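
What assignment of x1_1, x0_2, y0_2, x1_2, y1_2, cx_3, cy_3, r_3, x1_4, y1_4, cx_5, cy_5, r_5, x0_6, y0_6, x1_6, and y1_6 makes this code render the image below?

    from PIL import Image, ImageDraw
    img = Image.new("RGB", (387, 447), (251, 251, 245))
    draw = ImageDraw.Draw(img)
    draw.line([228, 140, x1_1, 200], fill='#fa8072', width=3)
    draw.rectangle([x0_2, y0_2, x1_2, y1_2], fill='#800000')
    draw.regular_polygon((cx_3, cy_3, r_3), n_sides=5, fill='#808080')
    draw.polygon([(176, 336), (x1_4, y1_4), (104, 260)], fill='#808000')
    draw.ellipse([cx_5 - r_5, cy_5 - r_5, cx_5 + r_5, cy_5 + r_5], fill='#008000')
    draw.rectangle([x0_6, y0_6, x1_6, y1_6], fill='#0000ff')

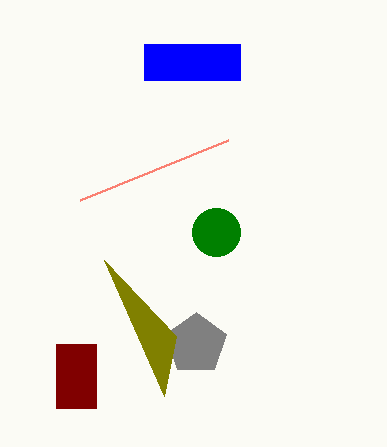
x1_1 = 80
x0_2 = 56
y0_2 = 344
x1_2 = 96
y1_2 = 408
cx_3 = 196
cy_3 = 344
r_3 = 32
x1_4 = 164
y1_4 = 396
cx_5 = 216
cy_5 = 232
r_5 = 24
x0_6 = 144
y0_6 = 44
x1_6 = 240
y1_6 = 80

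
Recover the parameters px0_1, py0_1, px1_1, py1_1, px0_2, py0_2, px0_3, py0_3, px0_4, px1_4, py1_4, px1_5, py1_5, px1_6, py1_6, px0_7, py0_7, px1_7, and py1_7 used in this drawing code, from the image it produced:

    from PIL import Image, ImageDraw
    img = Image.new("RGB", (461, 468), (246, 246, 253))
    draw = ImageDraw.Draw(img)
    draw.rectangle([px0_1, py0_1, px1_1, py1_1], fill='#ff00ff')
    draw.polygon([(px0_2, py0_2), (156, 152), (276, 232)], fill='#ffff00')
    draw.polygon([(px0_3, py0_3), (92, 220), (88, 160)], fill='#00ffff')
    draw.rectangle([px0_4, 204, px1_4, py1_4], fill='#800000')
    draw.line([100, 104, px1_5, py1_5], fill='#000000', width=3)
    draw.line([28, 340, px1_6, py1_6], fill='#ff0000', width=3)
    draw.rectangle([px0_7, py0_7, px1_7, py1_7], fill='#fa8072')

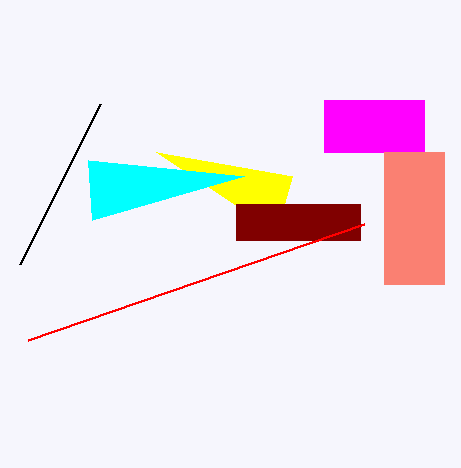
px0_1 = 324, py0_1 = 100, px1_1 = 424, py1_1 = 152, px0_2 = 292, py0_2 = 176, px0_3 = 244, py0_3 = 176, px0_4 = 236, px1_4 = 360, py1_4 = 240, px1_5 = 20, py1_5 = 264, px1_6 = 364, py1_6 = 224, px0_7 = 384, py0_7 = 152, px1_7 = 444, py1_7 = 284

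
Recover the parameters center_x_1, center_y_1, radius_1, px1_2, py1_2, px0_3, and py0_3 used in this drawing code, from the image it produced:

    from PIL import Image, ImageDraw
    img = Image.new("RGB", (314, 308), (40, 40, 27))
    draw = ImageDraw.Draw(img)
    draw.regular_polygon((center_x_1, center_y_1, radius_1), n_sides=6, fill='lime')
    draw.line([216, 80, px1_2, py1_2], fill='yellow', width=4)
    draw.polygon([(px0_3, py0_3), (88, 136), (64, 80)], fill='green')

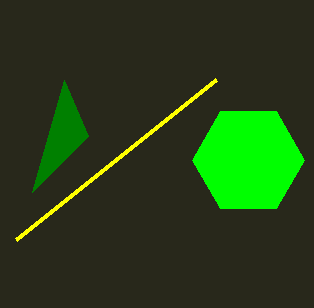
center_x_1 = 248, center_y_1 = 160, radius_1 = 56, px1_2 = 16, py1_2 = 240, px0_3 = 32, py0_3 = 192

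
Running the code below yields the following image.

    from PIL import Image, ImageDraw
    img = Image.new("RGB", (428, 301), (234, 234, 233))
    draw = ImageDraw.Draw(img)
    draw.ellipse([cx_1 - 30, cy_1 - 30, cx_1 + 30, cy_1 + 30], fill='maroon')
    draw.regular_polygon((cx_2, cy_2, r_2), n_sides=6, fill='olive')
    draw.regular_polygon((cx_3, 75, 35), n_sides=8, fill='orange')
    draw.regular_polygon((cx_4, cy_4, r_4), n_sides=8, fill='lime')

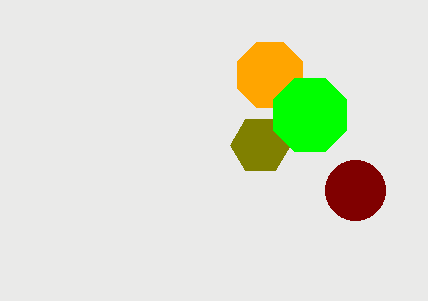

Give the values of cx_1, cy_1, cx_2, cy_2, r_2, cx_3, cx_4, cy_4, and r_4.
cx_1 = 355; cy_1 = 190; cx_2 = 260; cy_2 = 145; r_2 = 30; cx_3 = 270; cx_4 = 310; cy_4 = 115; r_4 = 40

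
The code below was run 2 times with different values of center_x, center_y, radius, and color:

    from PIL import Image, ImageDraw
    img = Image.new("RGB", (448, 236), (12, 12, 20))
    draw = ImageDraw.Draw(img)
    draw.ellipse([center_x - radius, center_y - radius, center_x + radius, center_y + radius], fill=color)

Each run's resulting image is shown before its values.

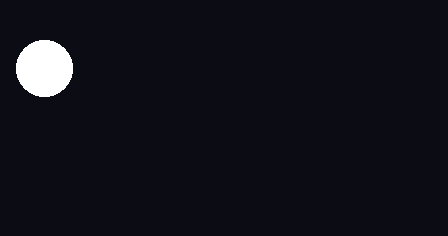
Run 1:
center_x = 44, center_y = 68, radius = 28, color = 'white'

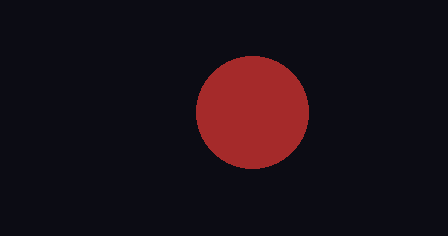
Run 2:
center_x = 252
center_y = 112
radius = 56
color = 'brown'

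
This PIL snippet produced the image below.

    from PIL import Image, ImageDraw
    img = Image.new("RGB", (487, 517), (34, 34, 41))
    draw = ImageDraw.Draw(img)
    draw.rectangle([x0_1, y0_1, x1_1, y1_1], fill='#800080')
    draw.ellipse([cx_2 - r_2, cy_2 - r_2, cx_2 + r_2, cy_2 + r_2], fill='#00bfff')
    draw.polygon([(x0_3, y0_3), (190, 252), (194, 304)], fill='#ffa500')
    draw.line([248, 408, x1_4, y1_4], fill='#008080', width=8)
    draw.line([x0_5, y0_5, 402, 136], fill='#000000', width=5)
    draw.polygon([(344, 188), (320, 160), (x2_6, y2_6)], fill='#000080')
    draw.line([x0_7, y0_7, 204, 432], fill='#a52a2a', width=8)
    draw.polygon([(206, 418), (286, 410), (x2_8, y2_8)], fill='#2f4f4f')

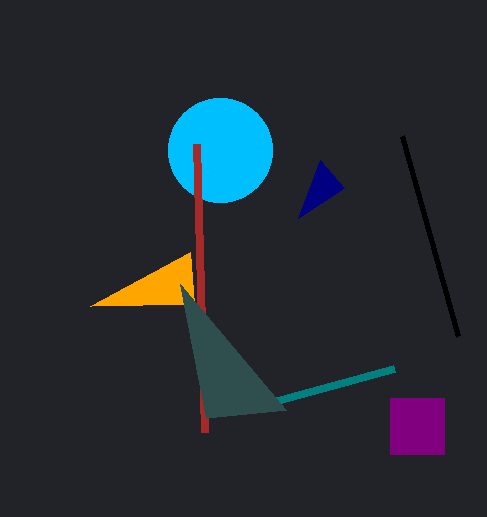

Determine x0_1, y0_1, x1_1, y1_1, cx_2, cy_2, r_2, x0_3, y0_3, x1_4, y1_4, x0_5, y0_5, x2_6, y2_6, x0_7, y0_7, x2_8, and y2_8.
x0_1 = 390, y0_1 = 398, x1_1 = 444, y1_1 = 454, cx_2 = 220, cy_2 = 150, r_2 = 52, x0_3 = 90, y0_3 = 306, x1_4 = 394, y1_4 = 368, x0_5 = 458, y0_5 = 336, x2_6 = 298, y2_6 = 218, x0_7 = 196, y0_7 = 144, x2_8 = 180, y2_8 = 284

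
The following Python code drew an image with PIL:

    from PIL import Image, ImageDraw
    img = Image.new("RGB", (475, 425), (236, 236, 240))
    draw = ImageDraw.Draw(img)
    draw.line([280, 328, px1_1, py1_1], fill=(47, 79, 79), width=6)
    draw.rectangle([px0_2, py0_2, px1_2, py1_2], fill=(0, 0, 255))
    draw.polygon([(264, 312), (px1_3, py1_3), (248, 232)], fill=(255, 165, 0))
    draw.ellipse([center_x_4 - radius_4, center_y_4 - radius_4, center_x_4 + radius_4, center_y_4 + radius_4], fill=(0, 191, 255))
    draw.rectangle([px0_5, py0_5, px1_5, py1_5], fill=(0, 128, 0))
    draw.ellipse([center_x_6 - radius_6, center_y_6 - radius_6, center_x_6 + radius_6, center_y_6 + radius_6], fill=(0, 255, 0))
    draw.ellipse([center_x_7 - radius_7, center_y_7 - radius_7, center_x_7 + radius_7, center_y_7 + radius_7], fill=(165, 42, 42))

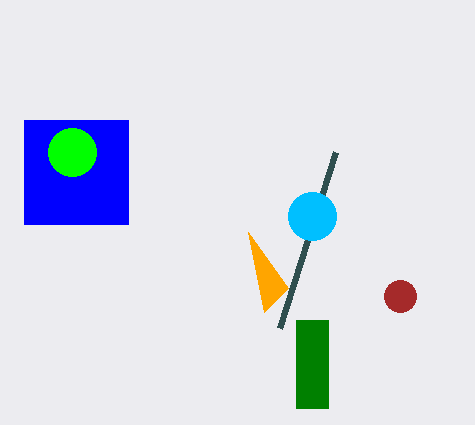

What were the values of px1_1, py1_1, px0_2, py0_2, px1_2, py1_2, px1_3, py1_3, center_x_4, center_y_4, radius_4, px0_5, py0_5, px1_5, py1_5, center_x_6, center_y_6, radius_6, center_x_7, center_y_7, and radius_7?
px1_1 = 336, py1_1 = 152, px0_2 = 24, py0_2 = 120, px1_2 = 128, py1_2 = 224, px1_3 = 288, py1_3 = 288, center_x_4 = 312, center_y_4 = 216, radius_4 = 24, px0_5 = 296, py0_5 = 320, px1_5 = 328, py1_5 = 408, center_x_6 = 72, center_y_6 = 152, radius_6 = 24, center_x_7 = 400, center_y_7 = 296, radius_7 = 16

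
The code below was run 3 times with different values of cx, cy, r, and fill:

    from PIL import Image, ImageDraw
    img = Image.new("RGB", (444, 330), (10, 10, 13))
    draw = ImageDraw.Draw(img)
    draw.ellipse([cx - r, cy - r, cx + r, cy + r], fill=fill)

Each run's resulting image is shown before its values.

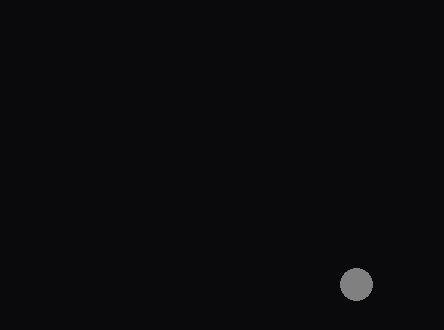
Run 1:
cx = 356
cy = 284
r = 16
fill = 'gray'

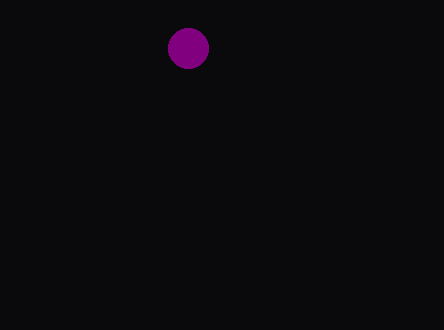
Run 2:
cx = 188, cy = 48, r = 20, fill = 'purple'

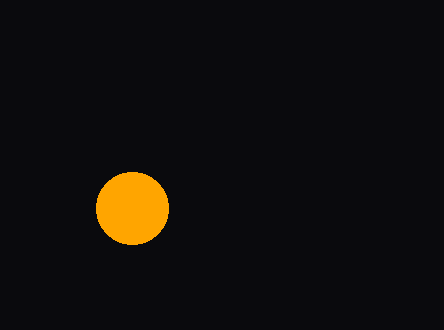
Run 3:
cx = 132; cy = 208; r = 36; fill = 'orange'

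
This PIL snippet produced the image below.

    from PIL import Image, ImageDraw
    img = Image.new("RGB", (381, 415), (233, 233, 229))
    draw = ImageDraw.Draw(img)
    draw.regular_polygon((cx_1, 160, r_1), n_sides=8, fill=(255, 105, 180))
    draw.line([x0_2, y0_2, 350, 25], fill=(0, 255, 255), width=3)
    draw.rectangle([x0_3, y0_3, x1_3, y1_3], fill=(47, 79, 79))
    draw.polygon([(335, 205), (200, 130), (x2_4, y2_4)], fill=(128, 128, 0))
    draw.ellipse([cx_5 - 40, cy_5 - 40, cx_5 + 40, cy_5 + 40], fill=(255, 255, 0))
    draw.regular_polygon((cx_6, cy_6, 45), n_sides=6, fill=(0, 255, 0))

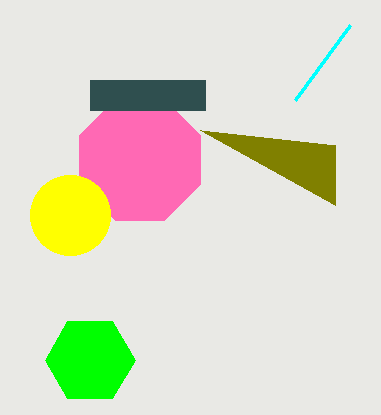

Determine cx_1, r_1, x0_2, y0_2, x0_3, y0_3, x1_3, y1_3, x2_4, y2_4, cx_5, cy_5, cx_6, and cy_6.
cx_1 = 140
r_1 = 65
x0_2 = 295
y0_2 = 100
x0_3 = 90
y0_3 = 80
x1_3 = 205
y1_3 = 110
x2_4 = 335
y2_4 = 145
cx_5 = 70
cy_5 = 215
cx_6 = 90
cy_6 = 360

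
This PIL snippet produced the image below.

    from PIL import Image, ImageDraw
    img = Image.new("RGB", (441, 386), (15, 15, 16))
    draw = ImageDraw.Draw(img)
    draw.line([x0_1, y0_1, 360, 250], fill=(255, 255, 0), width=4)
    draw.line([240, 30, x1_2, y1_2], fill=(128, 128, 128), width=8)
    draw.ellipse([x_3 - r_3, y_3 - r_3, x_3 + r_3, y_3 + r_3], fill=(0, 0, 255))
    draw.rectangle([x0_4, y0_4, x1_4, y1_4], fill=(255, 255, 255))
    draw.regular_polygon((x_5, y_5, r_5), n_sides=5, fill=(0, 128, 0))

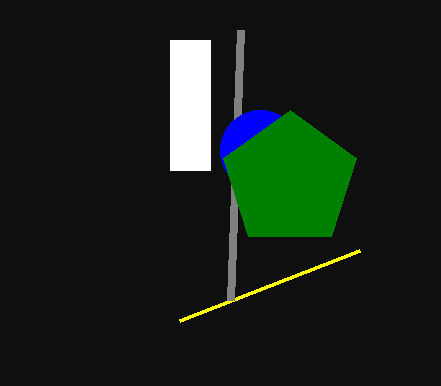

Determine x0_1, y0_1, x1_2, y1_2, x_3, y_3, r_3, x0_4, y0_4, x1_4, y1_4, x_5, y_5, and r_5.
x0_1 = 180, y0_1 = 320, x1_2 = 230, y1_2 = 300, x_3 = 260, y_3 = 150, r_3 = 40, x0_4 = 170, y0_4 = 40, x1_4 = 210, y1_4 = 170, x_5 = 290, y_5 = 180, r_5 = 70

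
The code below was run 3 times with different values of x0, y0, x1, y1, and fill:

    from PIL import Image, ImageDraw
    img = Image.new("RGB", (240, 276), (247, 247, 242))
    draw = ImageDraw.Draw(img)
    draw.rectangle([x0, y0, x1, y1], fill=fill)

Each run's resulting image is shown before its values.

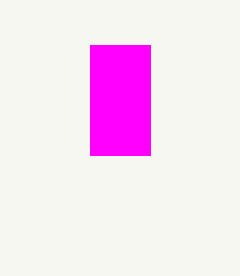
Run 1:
x0 = 90; y0 = 45; x1 = 150; y1 = 155; fill = 'magenta'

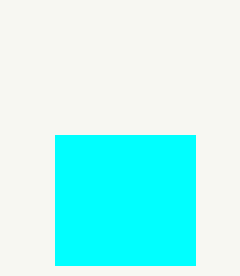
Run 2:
x0 = 55
y0 = 135
x1 = 195
y1 = 265
fill = 'cyan'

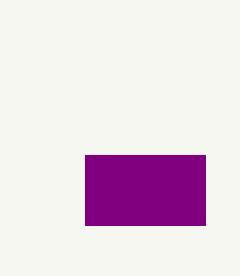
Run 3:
x0 = 85; y0 = 155; x1 = 205; y1 = 225; fill = 'purple'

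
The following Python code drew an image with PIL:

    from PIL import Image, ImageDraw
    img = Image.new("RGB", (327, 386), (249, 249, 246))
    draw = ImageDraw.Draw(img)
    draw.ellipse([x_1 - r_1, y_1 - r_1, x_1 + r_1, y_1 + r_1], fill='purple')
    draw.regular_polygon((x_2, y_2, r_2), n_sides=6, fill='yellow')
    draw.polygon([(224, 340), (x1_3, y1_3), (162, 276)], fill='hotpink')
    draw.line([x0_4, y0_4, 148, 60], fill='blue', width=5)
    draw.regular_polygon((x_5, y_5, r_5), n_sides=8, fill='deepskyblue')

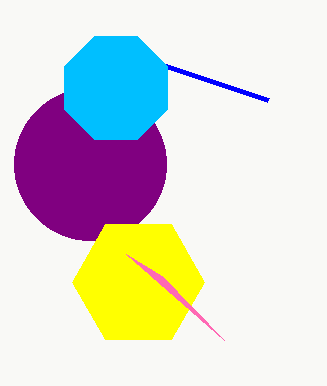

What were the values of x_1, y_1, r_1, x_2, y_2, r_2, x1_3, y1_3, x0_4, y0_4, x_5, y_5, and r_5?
x_1 = 90; y_1 = 164; r_1 = 76; x_2 = 138; y_2 = 282; r_2 = 66; x1_3 = 126; y1_3 = 254; x0_4 = 268; y0_4 = 100; x_5 = 116; y_5 = 88; r_5 = 56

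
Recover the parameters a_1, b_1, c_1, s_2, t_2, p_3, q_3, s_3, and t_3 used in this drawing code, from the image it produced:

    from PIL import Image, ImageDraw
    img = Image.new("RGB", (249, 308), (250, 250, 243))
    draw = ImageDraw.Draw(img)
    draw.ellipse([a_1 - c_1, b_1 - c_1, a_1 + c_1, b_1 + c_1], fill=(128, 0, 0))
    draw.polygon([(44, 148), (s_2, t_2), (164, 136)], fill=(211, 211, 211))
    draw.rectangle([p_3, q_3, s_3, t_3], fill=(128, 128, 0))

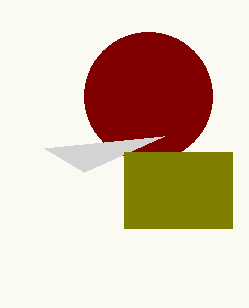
a_1 = 148; b_1 = 96; c_1 = 64; s_2 = 84; t_2 = 172; p_3 = 124; q_3 = 152; s_3 = 232; t_3 = 228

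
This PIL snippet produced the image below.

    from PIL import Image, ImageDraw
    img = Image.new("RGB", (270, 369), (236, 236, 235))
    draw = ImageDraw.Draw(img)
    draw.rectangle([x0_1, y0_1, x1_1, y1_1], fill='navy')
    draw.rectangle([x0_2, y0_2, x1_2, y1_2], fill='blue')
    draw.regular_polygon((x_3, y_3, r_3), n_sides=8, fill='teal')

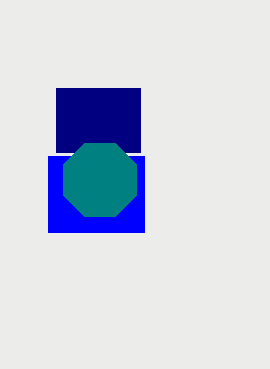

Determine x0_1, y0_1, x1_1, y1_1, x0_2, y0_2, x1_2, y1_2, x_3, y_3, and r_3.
x0_1 = 56, y0_1 = 88, x1_1 = 140, y1_1 = 152, x0_2 = 48, y0_2 = 156, x1_2 = 144, y1_2 = 232, x_3 = 100, y_3 = 180, r_3 = 40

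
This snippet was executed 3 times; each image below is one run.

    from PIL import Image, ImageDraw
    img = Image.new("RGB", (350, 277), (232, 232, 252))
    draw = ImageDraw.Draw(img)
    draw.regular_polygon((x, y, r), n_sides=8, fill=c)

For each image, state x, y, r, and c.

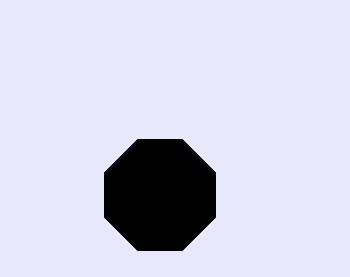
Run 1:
x = 160
y = 195
r = 60
c = 'black'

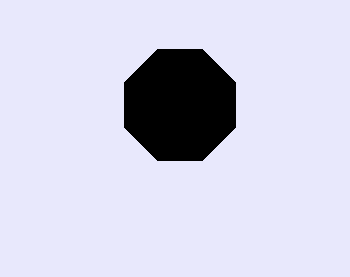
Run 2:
x = 180
y = 105
r = 60
c = 'black'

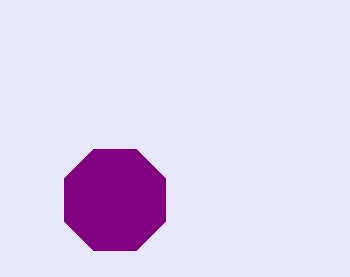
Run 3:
x = 115
y = 200
r = 55
c = 'purple'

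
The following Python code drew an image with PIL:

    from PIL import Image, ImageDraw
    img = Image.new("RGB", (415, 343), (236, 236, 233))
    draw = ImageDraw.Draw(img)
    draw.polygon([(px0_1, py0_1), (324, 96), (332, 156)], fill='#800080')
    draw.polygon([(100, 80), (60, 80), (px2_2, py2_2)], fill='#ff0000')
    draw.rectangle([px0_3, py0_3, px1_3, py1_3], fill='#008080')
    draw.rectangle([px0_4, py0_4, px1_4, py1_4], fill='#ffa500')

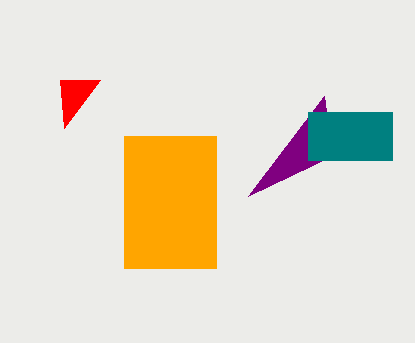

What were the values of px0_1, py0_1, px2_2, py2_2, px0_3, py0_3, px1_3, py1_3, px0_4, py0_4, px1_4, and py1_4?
px0_1 = 248
py0_1 = 196
px2_2 = 64
py2_2 = 128
px0_3 = 308
py0_3 = 112
px1_3 = 392
py1_3 = 160
px0_4 = 124
py0_4 = 136
px1_4 = 216
py1_4 = 268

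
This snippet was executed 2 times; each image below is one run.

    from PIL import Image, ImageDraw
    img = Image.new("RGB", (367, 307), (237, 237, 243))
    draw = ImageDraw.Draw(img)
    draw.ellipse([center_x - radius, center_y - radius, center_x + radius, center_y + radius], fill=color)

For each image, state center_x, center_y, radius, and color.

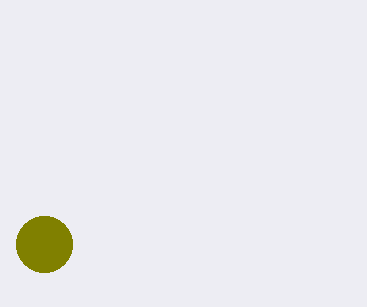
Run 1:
center_x = 44, center_y = 244, radius = 28, color = 'olive'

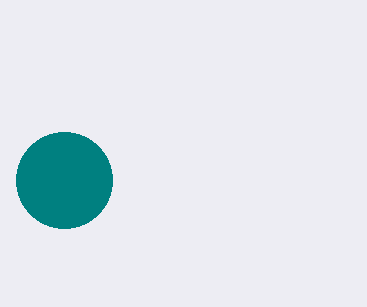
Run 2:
center_x = 64, center_y = 180, radius = 48, color = 'teal'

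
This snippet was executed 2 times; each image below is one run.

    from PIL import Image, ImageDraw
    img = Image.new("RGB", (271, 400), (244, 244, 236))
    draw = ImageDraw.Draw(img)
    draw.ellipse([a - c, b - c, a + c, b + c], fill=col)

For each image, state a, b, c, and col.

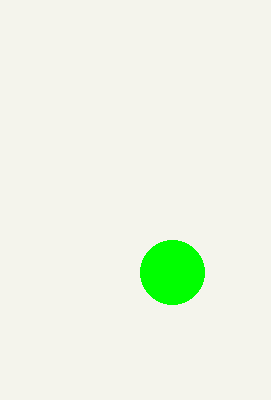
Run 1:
a = 172; b = 272; c = 32; col = 'lime'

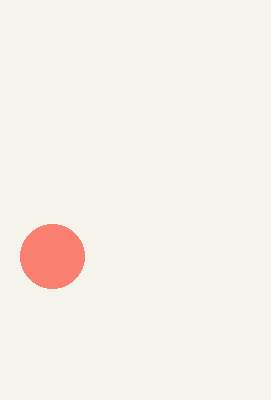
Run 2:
a = 52, b = 256, c = 32, col = 'salmon'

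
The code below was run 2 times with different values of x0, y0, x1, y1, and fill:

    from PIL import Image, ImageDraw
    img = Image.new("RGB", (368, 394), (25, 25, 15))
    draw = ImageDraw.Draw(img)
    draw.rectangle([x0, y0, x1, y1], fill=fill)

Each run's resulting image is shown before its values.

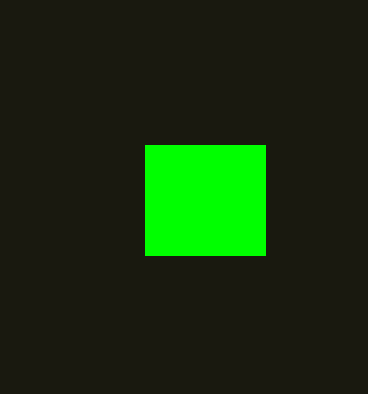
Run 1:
x0 = 145, y0 = 145, x1 = 265, y1 = 255, fill = 'lime'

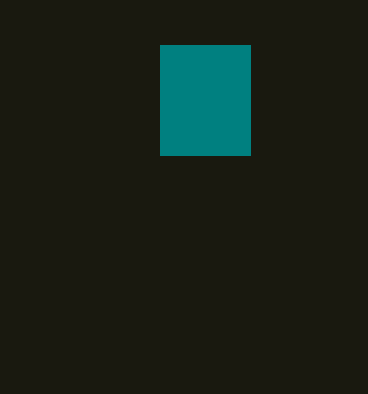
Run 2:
x0 = 160, y0 = 45, x1 = 250, y1 = 155, fill = 'teal'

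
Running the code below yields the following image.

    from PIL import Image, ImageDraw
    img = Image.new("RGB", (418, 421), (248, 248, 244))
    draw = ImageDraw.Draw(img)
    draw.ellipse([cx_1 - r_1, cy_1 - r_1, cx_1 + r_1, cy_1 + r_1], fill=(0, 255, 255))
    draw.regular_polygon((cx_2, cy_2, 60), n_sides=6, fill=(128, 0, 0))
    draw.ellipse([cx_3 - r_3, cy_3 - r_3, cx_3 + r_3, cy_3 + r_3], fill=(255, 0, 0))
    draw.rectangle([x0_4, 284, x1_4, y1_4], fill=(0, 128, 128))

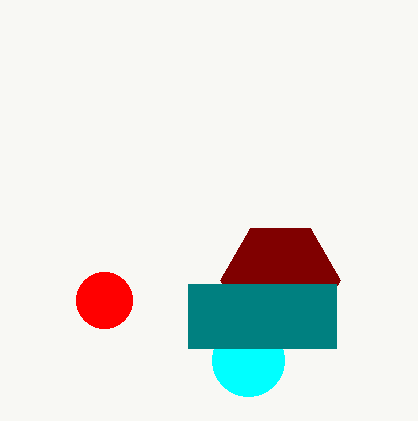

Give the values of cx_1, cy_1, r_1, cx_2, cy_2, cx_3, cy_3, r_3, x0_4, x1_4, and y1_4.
cx_1 = 248; cy_1 = 360; r_1 = 36; cx_2 = 280; cy_2 = 280; cx_3 = 104; cy_3 = 300; r_3 = 28; x0_4 = 188; x1_4 = 336; y1_4 = 348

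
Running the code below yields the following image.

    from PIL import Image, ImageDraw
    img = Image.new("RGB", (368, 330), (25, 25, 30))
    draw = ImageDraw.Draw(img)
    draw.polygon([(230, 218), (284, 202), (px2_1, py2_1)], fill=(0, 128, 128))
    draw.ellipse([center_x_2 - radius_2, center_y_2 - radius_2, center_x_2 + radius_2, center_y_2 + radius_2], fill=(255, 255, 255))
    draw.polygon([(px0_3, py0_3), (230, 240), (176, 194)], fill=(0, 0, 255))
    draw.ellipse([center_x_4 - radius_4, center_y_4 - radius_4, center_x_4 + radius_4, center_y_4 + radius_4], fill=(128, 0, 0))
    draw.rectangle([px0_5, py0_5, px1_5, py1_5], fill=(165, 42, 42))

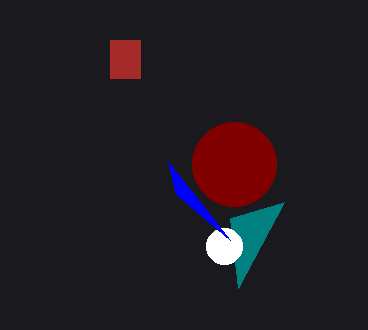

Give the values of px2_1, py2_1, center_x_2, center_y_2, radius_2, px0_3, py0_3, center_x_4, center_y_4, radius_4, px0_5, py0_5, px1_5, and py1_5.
px2_1 = 238; py2_1 = 288; center_x_2 = 224; center_y_2 = 246; radius_2 = 18; px0_3 = 168; py0_3 = 162; center_x_4 = 234; center_y_4 = 164; radius_4 = 42; px0_5 = 110; py0_5 = 40; px1_5 = 140; py1_5 = 78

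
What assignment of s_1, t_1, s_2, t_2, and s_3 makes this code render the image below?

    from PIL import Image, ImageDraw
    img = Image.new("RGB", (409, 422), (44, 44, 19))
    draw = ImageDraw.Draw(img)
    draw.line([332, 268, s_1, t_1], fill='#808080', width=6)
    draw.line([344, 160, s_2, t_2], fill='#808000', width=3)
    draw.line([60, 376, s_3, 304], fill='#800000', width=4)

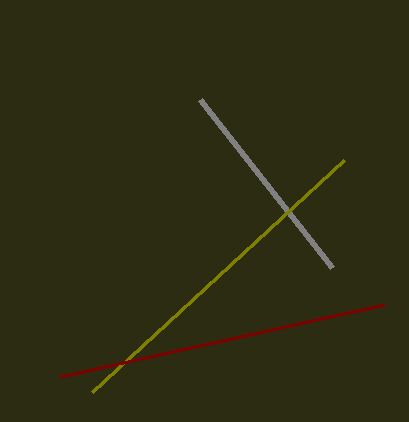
s_1 = 200; t_1 = 100; s_2 = 92; t_2 = 392; s_3 = 384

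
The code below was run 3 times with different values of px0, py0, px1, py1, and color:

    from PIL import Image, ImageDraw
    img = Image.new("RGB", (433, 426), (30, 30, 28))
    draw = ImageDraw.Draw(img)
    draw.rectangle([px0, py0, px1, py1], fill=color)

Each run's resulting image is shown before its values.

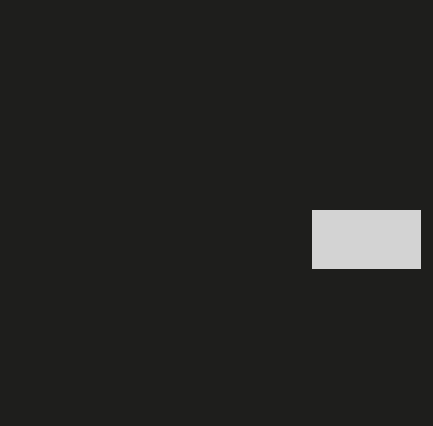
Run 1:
px0 = 312; py0 = 210; px1 = 420; py1 = 268; color = 'lightgray'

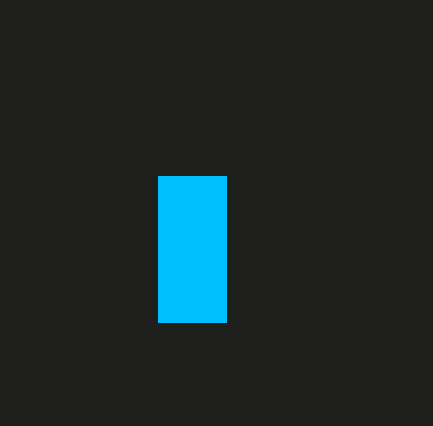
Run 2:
px0 = 158
py0 = 176
px1 = 226
py1 = 322
color = 'deepskyblue'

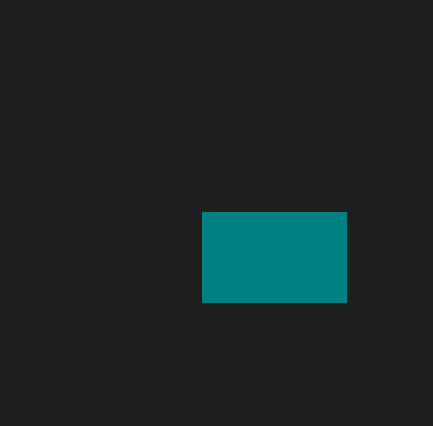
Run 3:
px0 = 202; py0 = 212; px1 = 346; py1 = 302; color = 'teal'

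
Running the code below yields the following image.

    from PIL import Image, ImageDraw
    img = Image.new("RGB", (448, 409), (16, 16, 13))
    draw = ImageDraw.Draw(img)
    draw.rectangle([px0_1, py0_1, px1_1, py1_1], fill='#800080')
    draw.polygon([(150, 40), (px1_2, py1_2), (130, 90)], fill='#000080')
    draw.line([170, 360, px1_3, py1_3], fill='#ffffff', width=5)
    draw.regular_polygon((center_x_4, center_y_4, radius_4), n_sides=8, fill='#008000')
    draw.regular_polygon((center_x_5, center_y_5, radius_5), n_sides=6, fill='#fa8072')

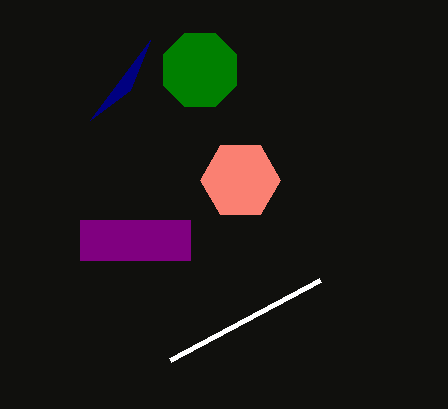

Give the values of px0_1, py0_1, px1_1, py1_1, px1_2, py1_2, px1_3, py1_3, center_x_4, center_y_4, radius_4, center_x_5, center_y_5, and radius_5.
px0_1 = 80; py0_1 = 220; px1_1 = 190; py1_1 = 260; px1_2 = 90; py1_2 = 120; px1_3 = 320; py1_3 = 280; center_x_4 = 200; center_y_4 = 70; radius_4 = 40; center_x_5 = 240; center_y_5 = 180; radius_5 = 40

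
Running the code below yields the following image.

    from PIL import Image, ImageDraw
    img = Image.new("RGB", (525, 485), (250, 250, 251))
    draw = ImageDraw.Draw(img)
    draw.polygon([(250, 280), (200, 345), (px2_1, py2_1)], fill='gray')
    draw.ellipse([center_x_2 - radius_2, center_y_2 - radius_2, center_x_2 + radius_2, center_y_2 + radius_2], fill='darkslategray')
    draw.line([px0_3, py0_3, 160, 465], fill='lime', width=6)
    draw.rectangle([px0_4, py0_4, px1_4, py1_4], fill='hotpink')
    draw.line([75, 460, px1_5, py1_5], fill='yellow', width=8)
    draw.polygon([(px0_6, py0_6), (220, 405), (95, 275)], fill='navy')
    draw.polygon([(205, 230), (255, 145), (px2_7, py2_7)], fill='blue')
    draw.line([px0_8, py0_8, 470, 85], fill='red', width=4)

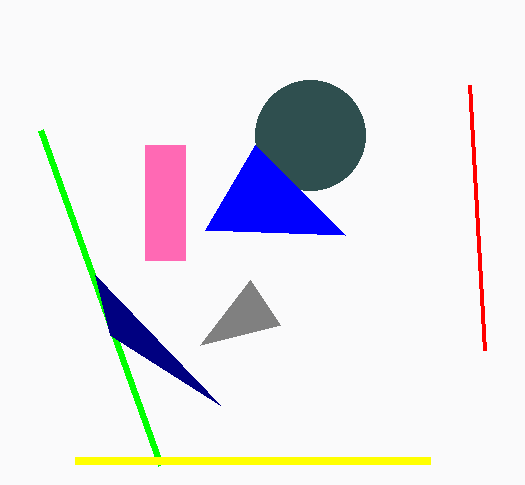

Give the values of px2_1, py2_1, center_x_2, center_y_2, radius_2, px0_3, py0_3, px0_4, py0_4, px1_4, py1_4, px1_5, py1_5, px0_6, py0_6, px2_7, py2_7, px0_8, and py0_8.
px2_1 = 280; py2_1 = 325; center_x_2 = 310; center_y_2 = 135; radius_2 = 55; px0_3 = 40; py0_3 = 130; px0_4 = 145; py0_4 = 145; px1_4 = 185; py1_4 = 260; px1_5 = 430; py1_5 = 460; px0_6 = 110; py0_6 = 335; px2_7 = 345; py2_7 = 235; px0_8 = 485; py0_8 = 350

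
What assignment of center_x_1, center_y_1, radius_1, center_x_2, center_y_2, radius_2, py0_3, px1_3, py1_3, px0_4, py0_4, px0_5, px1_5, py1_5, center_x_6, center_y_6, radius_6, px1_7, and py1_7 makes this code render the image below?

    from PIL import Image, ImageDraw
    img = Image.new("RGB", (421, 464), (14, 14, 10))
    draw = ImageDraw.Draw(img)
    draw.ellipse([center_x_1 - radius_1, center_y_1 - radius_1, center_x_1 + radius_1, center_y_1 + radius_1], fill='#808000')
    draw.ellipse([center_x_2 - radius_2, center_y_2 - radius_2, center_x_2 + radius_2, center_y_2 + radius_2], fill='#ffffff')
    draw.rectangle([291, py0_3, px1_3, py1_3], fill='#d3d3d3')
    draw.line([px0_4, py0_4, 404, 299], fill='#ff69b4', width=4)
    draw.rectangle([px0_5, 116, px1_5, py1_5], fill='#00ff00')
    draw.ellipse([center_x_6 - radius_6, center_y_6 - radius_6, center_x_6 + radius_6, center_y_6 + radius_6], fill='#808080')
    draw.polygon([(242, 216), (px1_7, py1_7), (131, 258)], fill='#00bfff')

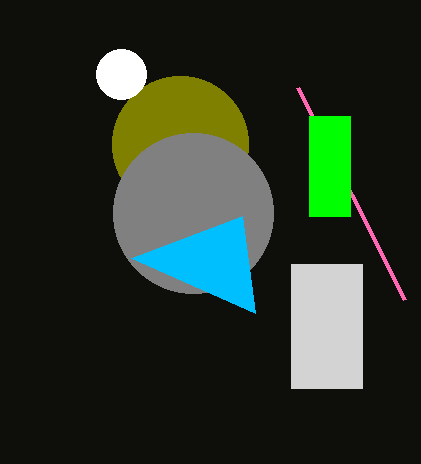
center_x_1 = 180
center_y_1 = 144
radius_1 = 68
center_x_2 = 121
center_y_2 = 74
radius_2 = 25
py0_3 = 264
px1_3 = 362
py1_3 = 388
px0_4 = 297
py0_4 = 87
px0_5 = 309
px1_5 = 350
py1_5 = 216
center_x_6 = 193
center_y_6 = 213
radius_6 = 80
px1_7 = 255
py1_7 = 313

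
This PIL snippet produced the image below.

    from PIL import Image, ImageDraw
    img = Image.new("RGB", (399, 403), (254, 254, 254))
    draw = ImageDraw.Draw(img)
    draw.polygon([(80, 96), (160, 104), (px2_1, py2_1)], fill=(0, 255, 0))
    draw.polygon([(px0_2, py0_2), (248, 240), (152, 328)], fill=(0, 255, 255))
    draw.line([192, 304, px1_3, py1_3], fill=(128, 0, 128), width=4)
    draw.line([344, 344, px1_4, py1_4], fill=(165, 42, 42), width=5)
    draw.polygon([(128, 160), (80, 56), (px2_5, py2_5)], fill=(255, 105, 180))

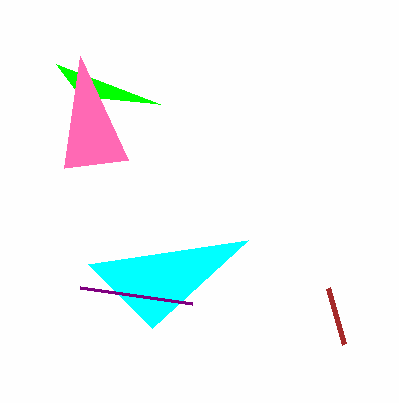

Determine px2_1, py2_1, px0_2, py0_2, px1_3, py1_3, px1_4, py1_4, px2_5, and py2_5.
px2_1 = 56, py2_1 = 64, px0_2 = 88, py0_2 = 264, px1_3 = 80, py1_3 = 288, px1_4 = 328, py1_4 = 288, px2_5 = 64, py2_5 = 168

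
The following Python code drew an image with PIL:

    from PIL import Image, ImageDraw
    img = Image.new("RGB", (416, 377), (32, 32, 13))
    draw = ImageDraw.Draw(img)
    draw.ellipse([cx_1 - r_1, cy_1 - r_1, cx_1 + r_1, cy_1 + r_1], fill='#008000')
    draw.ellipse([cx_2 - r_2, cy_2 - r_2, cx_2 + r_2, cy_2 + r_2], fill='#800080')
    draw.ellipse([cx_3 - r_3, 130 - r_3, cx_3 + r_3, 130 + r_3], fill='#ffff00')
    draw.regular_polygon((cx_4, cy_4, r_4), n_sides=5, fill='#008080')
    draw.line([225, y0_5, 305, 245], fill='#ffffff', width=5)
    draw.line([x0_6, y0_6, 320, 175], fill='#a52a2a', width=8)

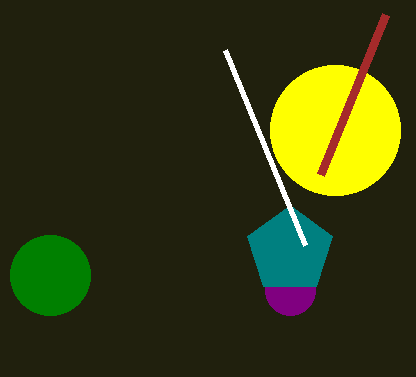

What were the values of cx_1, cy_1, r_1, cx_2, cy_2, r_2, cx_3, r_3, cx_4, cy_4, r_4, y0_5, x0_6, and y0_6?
cx_1 = 50; cy_1 = 275; r_1 = 40; cx_2 = 290; cy_2 = 290; r_2 = 25; cx_3 = 335; r_3 = 65; cx_4 = 290; cy_4 = 250; r_4 = 45; y0_5 = 50; x0_6 = 385; y0_6 = 15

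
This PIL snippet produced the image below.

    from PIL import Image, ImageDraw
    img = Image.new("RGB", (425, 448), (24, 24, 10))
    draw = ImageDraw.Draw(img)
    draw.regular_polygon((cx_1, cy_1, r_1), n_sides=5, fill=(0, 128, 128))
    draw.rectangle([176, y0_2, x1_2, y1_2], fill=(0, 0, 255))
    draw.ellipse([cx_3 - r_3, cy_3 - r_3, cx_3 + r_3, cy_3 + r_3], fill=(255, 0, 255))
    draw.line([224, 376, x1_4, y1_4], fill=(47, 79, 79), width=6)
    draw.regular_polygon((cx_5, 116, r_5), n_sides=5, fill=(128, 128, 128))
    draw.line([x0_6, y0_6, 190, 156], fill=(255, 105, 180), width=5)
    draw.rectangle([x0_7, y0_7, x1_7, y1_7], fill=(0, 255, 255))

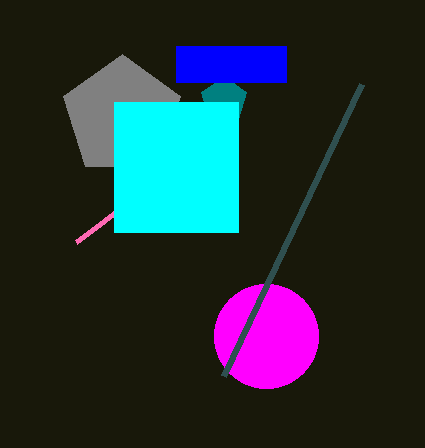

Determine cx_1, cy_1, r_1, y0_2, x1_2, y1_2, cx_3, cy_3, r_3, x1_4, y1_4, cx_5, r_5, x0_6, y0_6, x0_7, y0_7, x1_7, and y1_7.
cx_1 = 224
cy_1 = 100
r_1 = 24
y0_2 = 46
x1_2 = 286
y1_2 = 82
cx_3 = 266
cy_3 = 336
r_3 = 52
x1_4 = 362
y1_4 = 84
cx_5 = 122
r_5 = 62
x0_6 = 76
y0_6 = 242
x0_7 = 114
y0_7 = 102
x1_7 = 238
y1_7 = 232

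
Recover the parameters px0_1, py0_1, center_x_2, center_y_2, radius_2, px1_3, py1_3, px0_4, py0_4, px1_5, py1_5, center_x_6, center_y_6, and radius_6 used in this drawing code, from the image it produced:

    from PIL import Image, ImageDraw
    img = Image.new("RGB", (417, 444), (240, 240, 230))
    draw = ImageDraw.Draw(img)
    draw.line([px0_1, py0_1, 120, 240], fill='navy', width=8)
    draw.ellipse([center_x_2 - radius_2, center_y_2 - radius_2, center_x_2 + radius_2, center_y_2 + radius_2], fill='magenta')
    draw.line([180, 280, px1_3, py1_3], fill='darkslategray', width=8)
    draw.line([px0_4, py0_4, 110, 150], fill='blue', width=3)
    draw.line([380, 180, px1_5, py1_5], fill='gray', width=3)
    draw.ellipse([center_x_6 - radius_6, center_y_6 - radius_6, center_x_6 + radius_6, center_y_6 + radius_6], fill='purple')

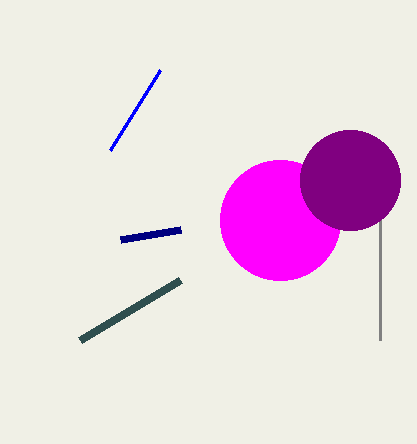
px0_1 = 180
py0_1 = 230
center_x_2 = 280
center_y_2 = 220
radius_2 = 60
px1_3 = 80
py1_3 = 340
px0_4 = 160
py0_4 = 70
px1_5 = 380
py1_5 = 340
center_x_6 = 350
center_y_6 = 180
radius_6 = 50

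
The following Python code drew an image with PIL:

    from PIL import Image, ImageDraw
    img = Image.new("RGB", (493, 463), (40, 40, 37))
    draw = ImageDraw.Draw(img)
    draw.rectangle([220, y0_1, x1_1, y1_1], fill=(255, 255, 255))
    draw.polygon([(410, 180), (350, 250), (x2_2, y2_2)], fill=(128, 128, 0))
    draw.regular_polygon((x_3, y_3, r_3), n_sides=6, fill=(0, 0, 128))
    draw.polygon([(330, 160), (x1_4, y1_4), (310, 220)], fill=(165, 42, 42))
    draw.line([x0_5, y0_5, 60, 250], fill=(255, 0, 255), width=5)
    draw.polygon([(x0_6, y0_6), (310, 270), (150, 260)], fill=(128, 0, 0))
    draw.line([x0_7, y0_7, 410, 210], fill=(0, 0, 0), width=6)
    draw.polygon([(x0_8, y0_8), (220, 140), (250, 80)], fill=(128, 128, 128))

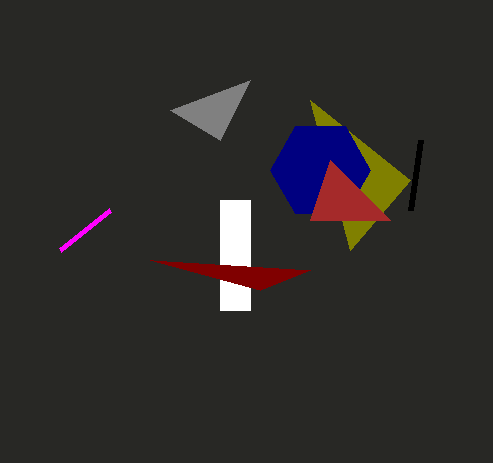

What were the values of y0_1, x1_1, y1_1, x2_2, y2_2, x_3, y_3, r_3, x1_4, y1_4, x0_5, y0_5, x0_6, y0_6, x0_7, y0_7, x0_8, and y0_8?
y0_1 = 200
x1_1 = 250
y1_1 = 310
x2_2 = 310
y2_2 = 100
x_3 = 320
y_3 = 170
r_3 = 50
x1_4 = 390
y1_4 = 220
x0_5 = 110
y0_5 = 210
x0_6 = 260
y0_6 = 290
x0_7 = 420
y0_7 = 140
x0_8 = 170
y0_8 = 110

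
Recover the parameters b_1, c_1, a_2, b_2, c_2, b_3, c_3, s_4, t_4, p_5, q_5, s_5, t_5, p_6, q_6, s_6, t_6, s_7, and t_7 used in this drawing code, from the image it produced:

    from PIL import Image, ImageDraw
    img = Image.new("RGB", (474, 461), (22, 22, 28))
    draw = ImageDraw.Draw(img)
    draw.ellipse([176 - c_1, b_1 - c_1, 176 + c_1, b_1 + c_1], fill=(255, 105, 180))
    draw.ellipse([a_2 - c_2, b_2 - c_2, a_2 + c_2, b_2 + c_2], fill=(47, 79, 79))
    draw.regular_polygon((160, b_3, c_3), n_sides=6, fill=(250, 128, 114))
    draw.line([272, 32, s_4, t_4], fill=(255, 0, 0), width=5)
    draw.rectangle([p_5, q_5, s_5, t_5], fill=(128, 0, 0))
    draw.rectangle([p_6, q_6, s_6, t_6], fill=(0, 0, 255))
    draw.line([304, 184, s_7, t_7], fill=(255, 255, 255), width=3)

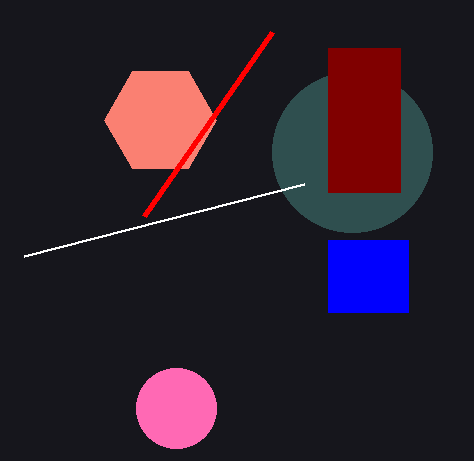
b_1 = 408, c_1 = 40, a_2 = 352, b_2 = 152, c_2 = 80, b_3 = 120, c_3 = 56, s_4 = 144, t_4 = 216, p_5 = 328, q_5 = 48, s_5 = 400, t_5 = 192, p_6 = 328, q_6 = 240, s_6 = 408, t_6 = 312, s_7 = 24, t_7 = 256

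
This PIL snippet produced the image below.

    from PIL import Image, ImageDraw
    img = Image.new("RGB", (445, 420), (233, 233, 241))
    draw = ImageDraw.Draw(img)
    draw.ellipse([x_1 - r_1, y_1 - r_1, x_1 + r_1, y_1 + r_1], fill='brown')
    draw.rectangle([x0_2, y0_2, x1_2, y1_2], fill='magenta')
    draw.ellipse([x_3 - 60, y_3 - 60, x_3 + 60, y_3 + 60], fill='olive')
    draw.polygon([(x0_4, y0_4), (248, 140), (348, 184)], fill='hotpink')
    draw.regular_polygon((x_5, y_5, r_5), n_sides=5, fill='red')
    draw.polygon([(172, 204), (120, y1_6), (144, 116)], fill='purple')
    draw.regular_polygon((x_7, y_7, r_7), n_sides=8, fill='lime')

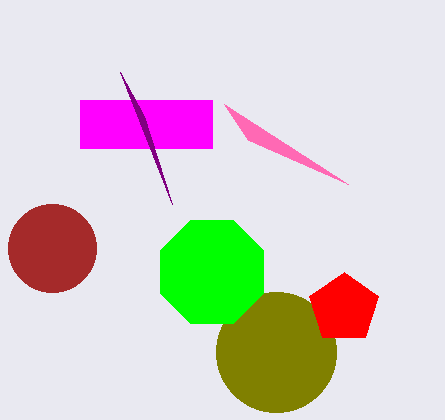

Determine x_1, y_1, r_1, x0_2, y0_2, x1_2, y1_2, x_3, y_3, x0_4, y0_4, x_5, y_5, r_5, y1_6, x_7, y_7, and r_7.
x_1 = 52; y_1 = 248; r_1 = 44; x0_2 = 80; y0_2 = 100; x1_2 = 212; y1_2 = 148; x_3 = 276; y_3 = 352; x0_4 = 224; y0_4 = 104; x_5 = 344; y_5 = 308; r_5 = 36; y1_6 = 72; x_7 = 212; y_7 = 272; r_7 = 56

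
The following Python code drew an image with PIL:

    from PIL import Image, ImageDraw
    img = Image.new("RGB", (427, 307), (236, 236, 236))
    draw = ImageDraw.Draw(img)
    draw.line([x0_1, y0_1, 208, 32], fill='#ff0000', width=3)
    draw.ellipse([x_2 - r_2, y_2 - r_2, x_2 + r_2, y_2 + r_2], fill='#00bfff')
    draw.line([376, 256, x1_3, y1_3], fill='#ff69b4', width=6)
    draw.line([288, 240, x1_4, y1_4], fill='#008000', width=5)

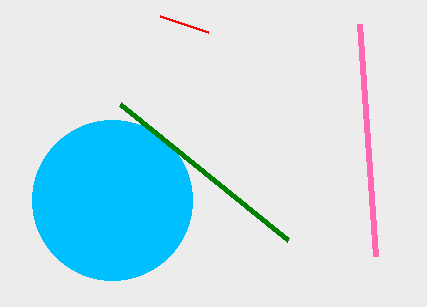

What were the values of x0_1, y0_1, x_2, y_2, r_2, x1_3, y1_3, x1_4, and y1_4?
x0_1 = 160
y0_1 = 16
x_2 = 112
y_2 = 200
r_2 = 80
x1_3 = 360
y1_3 = 24
x1_4 = 120
y1_4 = 104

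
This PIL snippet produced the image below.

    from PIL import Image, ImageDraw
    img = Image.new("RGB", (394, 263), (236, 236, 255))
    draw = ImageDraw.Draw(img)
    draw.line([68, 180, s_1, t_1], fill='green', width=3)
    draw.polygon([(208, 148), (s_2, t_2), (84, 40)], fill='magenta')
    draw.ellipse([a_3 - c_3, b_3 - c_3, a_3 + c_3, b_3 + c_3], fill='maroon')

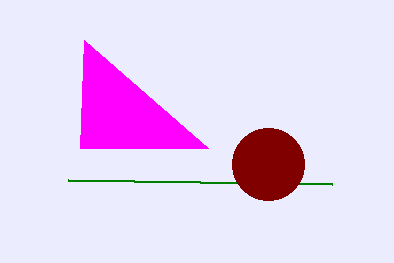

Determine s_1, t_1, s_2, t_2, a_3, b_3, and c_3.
s_1 = 332
t_1 = 184
s_2 = 80
t_2 = 148
a_3 = 268
b_3 = 164
c_3 = 36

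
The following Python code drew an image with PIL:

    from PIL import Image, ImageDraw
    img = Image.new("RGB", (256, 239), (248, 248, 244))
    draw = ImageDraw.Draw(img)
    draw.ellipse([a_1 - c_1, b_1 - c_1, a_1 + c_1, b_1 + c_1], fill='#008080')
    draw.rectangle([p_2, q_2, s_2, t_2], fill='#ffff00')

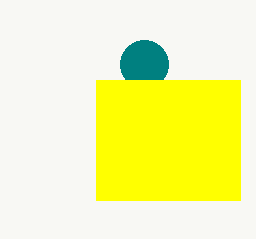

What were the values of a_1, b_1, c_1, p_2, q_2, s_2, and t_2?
a_1 = 144, b_1 = 64, c_1 = 24, p_2 = 96, q_2 = 80, s_2 = 240, t_2 = 200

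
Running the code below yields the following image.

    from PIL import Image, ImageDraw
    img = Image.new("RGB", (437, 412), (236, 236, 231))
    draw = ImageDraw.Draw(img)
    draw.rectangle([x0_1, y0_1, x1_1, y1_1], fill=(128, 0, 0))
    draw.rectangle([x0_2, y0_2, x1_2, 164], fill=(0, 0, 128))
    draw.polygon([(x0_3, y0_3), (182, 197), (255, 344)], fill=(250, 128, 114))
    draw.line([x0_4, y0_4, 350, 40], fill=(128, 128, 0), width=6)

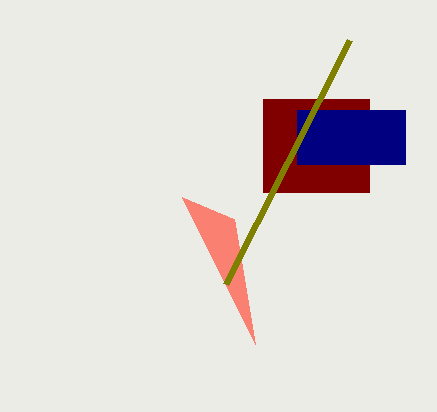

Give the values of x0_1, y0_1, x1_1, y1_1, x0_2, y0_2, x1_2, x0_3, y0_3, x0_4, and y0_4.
x0_1 = 263; y0_1 = 99; x1_1 = 369; y1_1 = 192; x0_2 = 297; y0_2 = 110; x1_2 = 405; x0_3 = 234; y0_3 = 219; x0_4 = 226; y0_4 = 284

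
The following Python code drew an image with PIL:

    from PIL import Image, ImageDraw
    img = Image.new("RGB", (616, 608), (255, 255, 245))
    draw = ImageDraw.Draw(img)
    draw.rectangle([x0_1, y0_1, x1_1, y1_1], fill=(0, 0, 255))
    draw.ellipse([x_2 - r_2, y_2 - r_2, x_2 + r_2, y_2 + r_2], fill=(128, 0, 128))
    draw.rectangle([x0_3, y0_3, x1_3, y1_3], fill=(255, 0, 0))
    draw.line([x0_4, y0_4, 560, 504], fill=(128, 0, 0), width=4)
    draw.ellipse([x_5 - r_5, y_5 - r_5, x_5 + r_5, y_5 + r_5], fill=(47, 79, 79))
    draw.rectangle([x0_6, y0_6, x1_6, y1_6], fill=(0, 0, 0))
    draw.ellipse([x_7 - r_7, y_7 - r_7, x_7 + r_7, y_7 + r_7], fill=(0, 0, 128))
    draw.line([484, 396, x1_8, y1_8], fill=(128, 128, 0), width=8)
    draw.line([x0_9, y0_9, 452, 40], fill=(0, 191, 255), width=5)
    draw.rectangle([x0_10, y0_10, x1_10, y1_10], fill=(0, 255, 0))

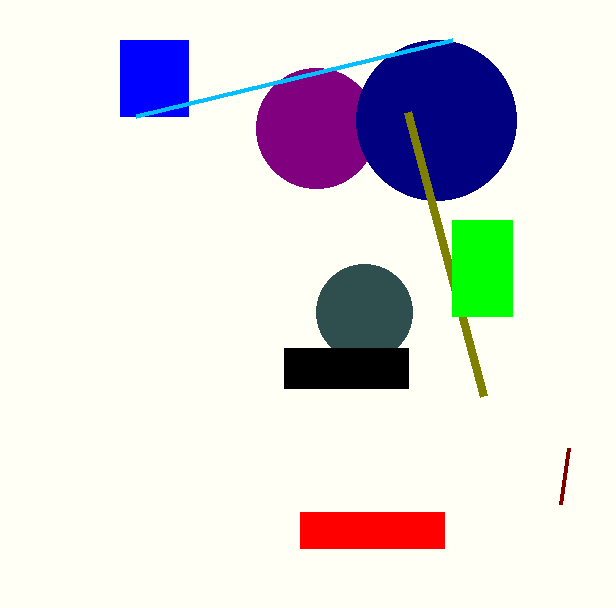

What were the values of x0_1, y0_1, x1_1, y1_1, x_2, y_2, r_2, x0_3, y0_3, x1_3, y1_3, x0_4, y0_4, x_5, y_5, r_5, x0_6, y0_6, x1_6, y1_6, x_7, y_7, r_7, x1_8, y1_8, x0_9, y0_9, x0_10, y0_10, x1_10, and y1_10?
x0_1 = 120
y0_1 = 40
x1_1 = 188
y1_1 = 116
x_2 = 316
y_2 = 128
r_2 = 60
x0_3 = 300
y0_3 = 512
x1_3 = 444
y1_3 = 548
x0_4 = 568
y0_4 = 448
x_5 = 364
y_5 = 312
r_5 = 48
x0_6 = 284
y0_6 = 348
x1_6 = 408
y1_6 = 388
x_7 = 436
y_7 = 120
r_7 = 80
x1_8 = 408
y1_8 = 112
x0_9 = 136
y0_9 = 116
x0_10 = 452
y0_10 = 220
x1_10 = 512
y1_10 = 316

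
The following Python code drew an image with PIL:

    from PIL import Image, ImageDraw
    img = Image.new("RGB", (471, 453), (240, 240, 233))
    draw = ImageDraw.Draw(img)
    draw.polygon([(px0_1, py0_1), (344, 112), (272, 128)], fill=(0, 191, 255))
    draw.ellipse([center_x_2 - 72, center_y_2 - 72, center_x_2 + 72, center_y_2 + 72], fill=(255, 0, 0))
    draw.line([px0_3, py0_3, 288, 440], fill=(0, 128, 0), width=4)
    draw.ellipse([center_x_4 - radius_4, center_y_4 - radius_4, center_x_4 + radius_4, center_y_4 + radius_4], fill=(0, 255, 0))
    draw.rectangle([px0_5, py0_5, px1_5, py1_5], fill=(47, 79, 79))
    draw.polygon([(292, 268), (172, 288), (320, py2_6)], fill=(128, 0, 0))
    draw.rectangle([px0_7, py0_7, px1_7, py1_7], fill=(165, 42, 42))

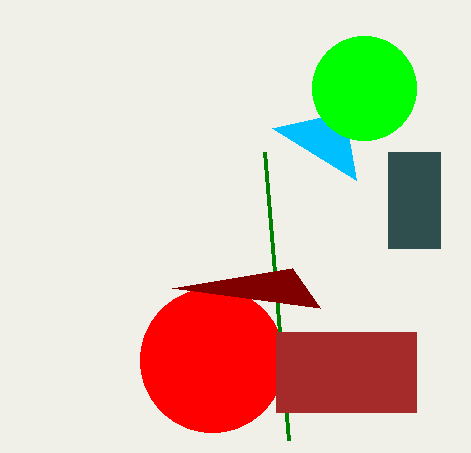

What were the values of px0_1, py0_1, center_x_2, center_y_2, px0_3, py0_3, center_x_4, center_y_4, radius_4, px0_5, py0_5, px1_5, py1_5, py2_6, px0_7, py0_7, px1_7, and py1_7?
px0_1 = 356; py0_1 = 180; center_x_2 = 212; center_y_2 = 360; px0_3 = 264; py0_3 = 152; center_x_4 = 364; center_y_4 = 88; radius_4 = 52; px0_5 = 388; py0_5 = 152; px1_5 = 440; py1_5 = 248; py2_6 = 308; px0_7 = 276; py0_7 = 332; px1_7 = 416; py1_7 = 412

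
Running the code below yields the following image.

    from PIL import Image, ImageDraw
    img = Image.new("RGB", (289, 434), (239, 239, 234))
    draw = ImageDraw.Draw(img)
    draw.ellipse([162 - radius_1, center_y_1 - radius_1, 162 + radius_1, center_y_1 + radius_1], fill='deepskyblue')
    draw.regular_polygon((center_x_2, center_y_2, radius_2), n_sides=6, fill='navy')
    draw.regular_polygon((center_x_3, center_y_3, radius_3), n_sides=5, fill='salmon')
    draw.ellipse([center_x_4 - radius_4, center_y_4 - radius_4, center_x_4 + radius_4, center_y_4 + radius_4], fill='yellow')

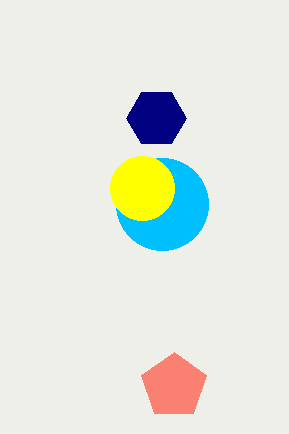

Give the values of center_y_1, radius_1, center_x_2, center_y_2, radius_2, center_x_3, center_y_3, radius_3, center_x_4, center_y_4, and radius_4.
center_y_1 = 204; radius_1 = 46; center_x_2 = 156; center_y_2 = 118; radius_2 = 30; center_x_3 = 174; center_y_3 = 386; radius_3 = 34; center_x_4 = 142; center_y_4 = 188; radius_4 = 32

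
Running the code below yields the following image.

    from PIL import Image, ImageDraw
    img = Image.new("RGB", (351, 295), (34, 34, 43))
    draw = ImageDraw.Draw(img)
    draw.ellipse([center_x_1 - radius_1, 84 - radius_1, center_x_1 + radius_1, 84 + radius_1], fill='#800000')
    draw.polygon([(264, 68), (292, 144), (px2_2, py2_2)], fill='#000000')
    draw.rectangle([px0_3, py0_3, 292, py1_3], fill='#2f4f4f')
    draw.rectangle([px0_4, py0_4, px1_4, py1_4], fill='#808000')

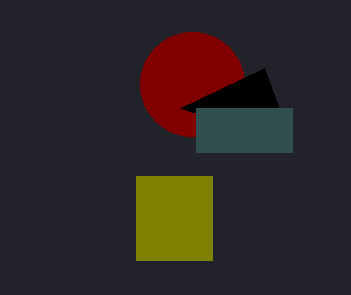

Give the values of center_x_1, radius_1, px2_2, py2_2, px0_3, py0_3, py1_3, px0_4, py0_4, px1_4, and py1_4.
center_x_1 = 192, radius_1 = 52, px2_2 = 180, py2_2 = 108, px0_3 = 196, py0_3 = 108, py1_3 = 152, px0_4 = 136, py0_4 = 176, px1_4 = 212, py1_4 = 260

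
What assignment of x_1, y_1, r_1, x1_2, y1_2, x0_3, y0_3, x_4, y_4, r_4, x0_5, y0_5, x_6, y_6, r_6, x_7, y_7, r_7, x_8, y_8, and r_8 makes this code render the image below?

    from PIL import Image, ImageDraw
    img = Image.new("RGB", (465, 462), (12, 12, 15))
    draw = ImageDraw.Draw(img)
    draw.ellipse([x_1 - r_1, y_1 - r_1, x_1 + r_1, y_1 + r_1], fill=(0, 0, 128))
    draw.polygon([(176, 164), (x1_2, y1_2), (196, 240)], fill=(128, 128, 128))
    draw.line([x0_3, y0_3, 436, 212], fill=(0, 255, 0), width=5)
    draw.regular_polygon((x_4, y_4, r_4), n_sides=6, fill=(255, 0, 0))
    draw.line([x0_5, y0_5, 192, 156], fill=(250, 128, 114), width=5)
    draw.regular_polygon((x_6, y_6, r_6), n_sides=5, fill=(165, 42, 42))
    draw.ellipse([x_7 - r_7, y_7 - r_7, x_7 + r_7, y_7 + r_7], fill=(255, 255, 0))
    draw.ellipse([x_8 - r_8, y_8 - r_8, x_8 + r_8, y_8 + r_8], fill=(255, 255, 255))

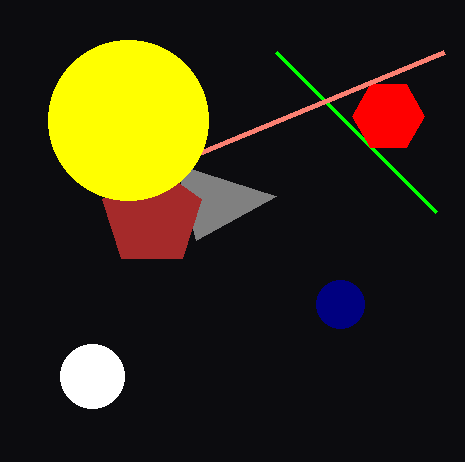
x_1 = 340, y_1 = 304, r_1 = 24, x1_2 = 276, y1_2 = 196, x0_3 = 276, y0_3 = 52, x_4 = 388, y_4 = 116, r_4 = 36, x0_5 = 444, y0_5 = 52, x_6 = 152, y_6 = 216, r_6 = 52, x_7 = 128, y_7 = 120, r_7 = 80, x_8 = 92, y_8 = 376, r_8 = 32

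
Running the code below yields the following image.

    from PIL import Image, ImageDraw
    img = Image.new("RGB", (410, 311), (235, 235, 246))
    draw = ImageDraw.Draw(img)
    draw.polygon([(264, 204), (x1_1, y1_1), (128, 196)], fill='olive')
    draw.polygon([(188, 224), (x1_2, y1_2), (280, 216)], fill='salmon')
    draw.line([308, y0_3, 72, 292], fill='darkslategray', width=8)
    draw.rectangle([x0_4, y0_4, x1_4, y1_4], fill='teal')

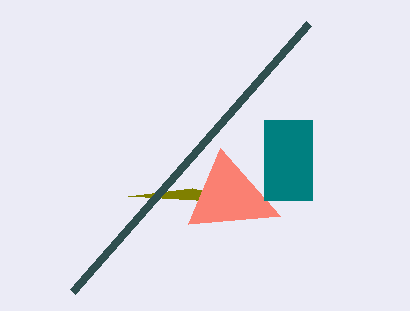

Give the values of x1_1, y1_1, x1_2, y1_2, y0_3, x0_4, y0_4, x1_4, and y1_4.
x1_1 = 192, y1_1 = 188, x1_2 = 220, y1_2 = 148, y0_3 = 24, x0_4 = 264, y0_4 = 120, x1_4 = 312, y1_4 = 200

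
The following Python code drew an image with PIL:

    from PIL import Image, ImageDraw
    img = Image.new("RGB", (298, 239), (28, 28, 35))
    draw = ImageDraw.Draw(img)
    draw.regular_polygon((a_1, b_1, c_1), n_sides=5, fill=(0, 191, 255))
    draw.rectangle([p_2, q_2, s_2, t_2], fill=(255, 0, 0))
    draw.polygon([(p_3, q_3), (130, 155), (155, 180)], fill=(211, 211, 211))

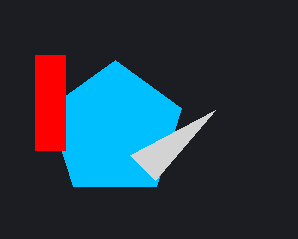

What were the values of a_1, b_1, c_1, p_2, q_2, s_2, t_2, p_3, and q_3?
a_1 = 115, b_1 = 130, c_1 = 70, p_2 = 35, q_2 = 55, s_2 = 65, t_2 = 150, p_3 = 215, q_3 = 110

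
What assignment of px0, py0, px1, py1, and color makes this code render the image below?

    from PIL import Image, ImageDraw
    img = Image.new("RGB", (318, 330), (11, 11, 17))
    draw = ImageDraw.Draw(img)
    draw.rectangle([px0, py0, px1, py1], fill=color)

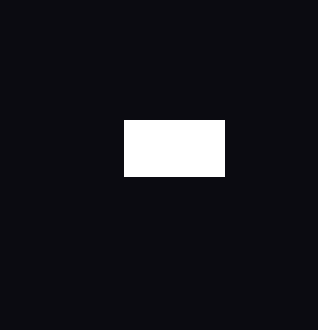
px0 = 124; py0 = 120; px1 = 224; py1 = 176; color = 'white'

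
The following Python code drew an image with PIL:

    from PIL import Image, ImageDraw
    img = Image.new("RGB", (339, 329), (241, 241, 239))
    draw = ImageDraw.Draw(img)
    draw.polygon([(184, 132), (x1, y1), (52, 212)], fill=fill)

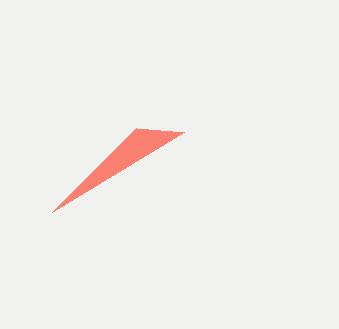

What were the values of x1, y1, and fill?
x1 = 136; y1 = 128; fill = 'salmon'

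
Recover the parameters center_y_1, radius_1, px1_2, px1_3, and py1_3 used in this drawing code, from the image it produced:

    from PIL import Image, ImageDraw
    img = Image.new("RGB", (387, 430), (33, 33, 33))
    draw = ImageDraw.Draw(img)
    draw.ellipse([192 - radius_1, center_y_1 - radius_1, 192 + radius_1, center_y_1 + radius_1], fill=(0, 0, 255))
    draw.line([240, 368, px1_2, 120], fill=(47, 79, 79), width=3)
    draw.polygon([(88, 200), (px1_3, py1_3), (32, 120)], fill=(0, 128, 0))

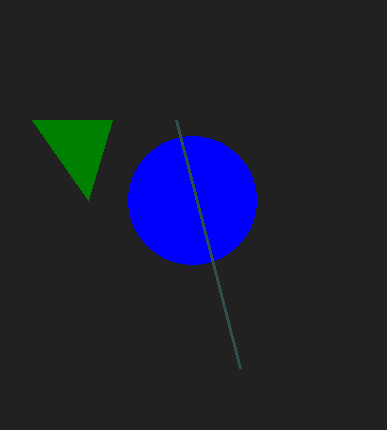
center_y_1 = 200
radius_1 = 64
px1_2 = 176
px1_3 = 112
py1_3 = 120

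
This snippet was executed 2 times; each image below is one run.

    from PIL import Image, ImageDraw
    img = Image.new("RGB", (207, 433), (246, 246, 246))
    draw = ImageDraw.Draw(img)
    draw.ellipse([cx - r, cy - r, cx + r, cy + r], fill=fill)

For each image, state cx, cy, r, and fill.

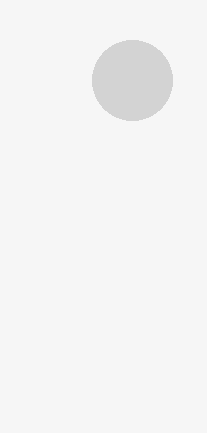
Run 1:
cx = 132; cy = 80; r = 40; fill = 'lightgray'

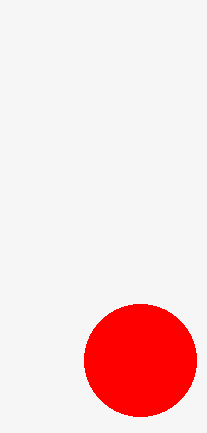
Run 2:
cx = 140, cy = 360, r = 56, fill = 'red'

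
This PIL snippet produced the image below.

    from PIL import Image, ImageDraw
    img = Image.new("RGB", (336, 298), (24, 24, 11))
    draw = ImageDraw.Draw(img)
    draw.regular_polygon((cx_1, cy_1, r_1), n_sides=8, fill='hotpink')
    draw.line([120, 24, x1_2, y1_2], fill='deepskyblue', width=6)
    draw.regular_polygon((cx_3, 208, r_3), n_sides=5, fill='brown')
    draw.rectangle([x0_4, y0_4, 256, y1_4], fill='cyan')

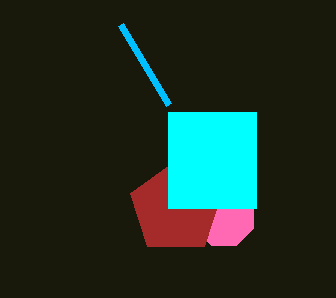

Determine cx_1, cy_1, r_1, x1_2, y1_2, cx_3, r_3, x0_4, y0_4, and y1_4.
cx_1 = 224
cy_1 = 216
r_1 = 32
x1_2 = 168
y1_2 = 104
cx_3 = 176
r_3 = 48
x0_4 = 168
y0_4 = 112
y1_4 = 208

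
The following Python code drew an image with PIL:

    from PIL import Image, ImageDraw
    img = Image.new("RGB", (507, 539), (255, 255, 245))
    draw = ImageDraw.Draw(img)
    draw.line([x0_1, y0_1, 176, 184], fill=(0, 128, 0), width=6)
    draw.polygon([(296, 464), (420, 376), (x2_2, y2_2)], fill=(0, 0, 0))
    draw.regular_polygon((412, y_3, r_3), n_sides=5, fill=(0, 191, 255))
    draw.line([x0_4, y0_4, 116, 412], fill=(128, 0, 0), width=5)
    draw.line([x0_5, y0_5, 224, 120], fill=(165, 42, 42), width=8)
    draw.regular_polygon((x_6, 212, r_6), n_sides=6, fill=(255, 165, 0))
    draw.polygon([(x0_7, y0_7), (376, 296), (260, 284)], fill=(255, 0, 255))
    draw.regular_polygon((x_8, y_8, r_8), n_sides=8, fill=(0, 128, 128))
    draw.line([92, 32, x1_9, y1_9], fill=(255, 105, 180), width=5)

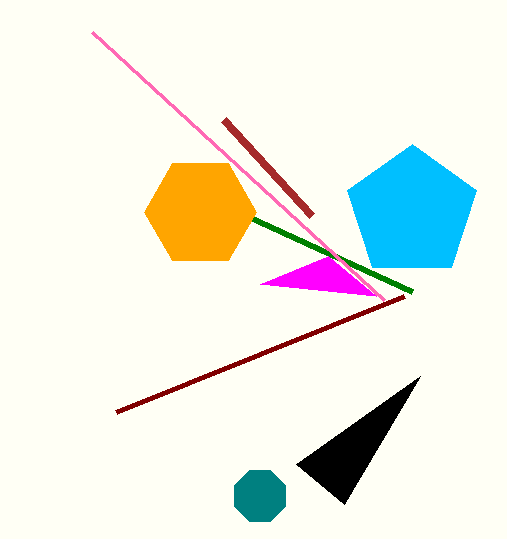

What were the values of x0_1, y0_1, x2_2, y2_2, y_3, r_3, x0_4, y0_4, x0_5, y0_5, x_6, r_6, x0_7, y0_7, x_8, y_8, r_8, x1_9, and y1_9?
x0_1 = 412
y0_1 = 292
x2_2 = 344
y2_2 = 504
y_3 = 212
r_3 = 68
x0_4 = 404
y0_4 = 296
x0_5 = 312
y0_5 = 216
x_6 = 200
r_6 = 56
x0_7 = 328
y0_7 = 256
x_8 = 260
y_8 = 496
r_8 = 28
x1_9 = 384
y1_9 = 300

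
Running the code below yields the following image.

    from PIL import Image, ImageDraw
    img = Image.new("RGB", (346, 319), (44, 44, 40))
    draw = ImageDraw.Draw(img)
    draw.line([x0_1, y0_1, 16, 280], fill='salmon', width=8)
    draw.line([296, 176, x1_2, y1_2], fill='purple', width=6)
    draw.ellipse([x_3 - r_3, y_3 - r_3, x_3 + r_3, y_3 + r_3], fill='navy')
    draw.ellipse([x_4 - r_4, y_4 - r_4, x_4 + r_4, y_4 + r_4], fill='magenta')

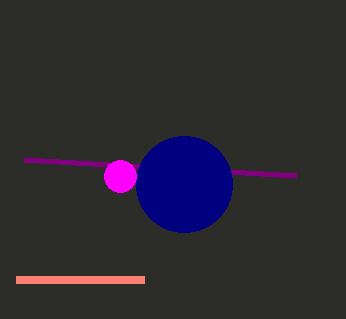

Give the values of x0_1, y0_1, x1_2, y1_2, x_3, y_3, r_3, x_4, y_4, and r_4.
x0_1 = 144
y0_1 = 280
x1_2 = 24
y1_2 = 160
x_3 = 184
y_3 = 184
r_3 = 48
x_4 = 120
y_4 = 176
r_4 = 16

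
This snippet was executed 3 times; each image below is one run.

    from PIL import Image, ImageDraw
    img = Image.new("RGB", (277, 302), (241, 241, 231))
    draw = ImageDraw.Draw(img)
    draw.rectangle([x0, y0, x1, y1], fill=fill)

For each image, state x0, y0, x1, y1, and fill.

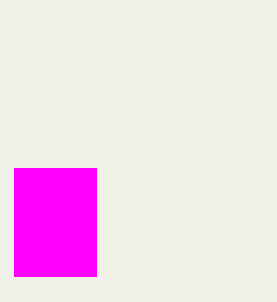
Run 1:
x0 = 14; y0 = 168; x1 = 96; y1 = 276; fill = 'magenta'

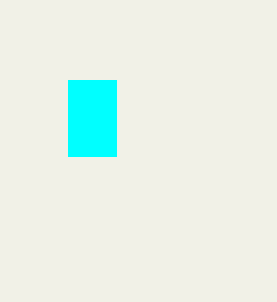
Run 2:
x0 = 68, y0 = 80, x1 = 116, y1 = 156, fill = 'cyan'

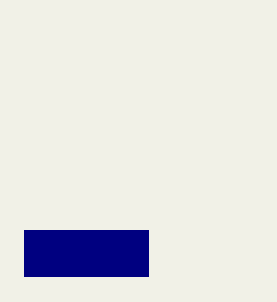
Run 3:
x0 = 24
y0 = 230
x1 = 148
y1 = 276
fill = 'navy'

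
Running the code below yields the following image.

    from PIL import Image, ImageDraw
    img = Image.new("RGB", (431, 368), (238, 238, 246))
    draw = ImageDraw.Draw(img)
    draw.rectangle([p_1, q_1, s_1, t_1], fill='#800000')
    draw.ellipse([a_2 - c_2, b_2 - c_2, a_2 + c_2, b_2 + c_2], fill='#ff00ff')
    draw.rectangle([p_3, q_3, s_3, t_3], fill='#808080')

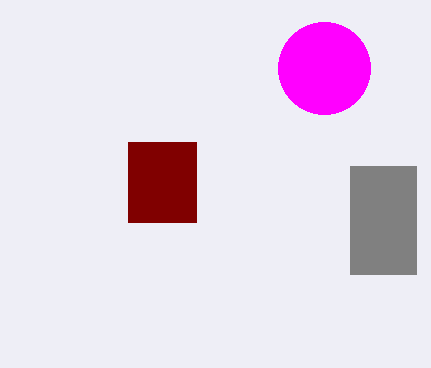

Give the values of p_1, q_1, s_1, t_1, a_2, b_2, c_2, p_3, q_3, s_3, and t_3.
p_1 = 128
q_1 = 142
s_1 = 196
t_1 = 222
a_2 = 324
b_2 = 68
c_2 = 46
p_3 = 350
q_3 = 166
s_3 = 416
t_3 = 274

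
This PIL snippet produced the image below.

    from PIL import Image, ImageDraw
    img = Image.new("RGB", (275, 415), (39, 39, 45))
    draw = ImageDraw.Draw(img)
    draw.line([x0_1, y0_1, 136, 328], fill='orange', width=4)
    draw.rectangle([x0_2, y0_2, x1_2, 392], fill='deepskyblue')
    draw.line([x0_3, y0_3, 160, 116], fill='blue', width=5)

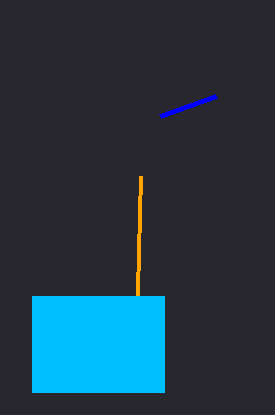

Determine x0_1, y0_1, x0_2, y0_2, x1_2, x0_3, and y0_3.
x0_1 = 140; y0_1 = 176; x0_2 = 32; y0_2 = 296; x1_2 = 164; x0_3 = 216; y0_3 = 96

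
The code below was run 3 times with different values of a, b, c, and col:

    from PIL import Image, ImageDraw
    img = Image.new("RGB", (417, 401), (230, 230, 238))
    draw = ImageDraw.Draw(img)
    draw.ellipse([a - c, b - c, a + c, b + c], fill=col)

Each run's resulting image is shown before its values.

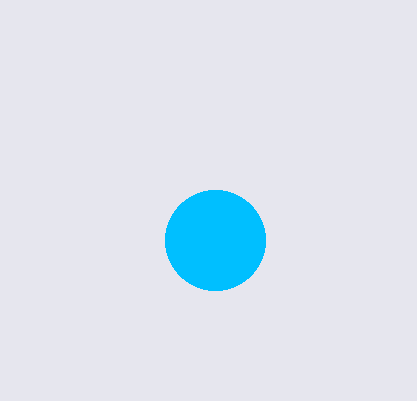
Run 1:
a = 215, b = 240, c = 50, col = 'deepskyblue'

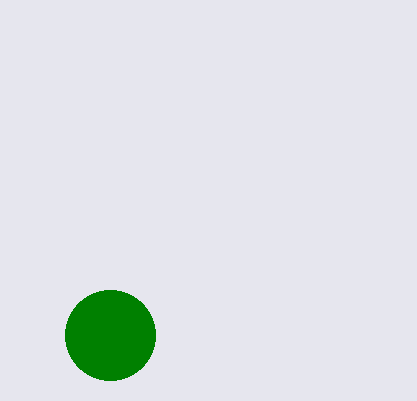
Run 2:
a = 110
b = 335
c = 45
col = 'green'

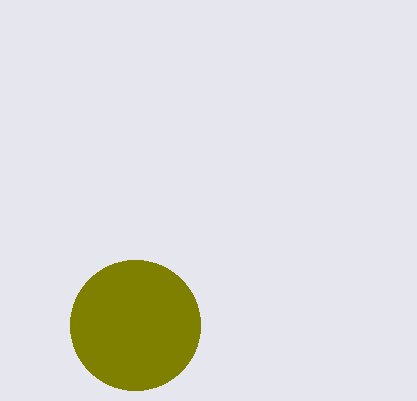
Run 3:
a = 135
b = 325
c = 65
col = 'olive'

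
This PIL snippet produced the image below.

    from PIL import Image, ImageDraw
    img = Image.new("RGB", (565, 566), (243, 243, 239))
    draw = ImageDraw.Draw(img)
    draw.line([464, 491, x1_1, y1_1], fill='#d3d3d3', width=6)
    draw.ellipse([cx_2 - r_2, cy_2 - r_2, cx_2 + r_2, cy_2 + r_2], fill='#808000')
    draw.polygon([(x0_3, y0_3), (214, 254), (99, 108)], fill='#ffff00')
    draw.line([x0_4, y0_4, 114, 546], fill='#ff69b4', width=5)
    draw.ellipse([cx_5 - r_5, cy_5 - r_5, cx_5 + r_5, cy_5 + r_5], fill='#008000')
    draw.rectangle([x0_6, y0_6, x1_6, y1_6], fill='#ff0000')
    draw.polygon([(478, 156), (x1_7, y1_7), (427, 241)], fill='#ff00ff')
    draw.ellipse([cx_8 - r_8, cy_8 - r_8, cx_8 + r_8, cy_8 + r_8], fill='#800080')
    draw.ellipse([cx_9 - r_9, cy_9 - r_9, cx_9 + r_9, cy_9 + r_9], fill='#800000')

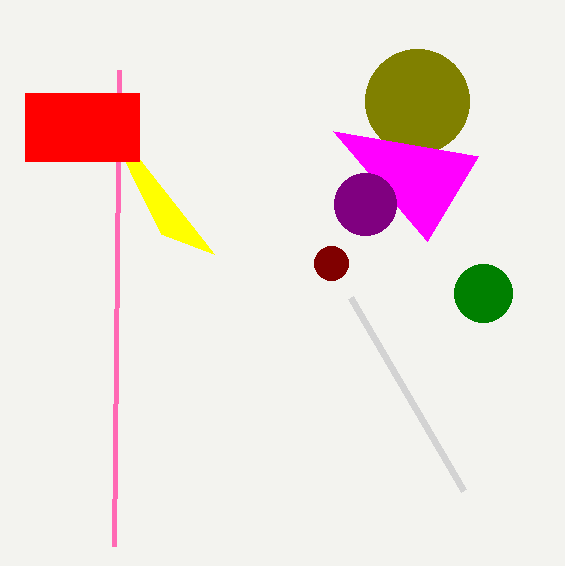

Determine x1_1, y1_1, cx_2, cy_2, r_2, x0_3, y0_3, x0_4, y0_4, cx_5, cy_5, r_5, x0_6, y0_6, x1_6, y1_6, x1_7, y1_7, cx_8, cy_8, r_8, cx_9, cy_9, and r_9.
x1_1 = 351, y1_1 = 298, cx_2 = 417, cy_2 = 101, r_2 = 52, x0_3 = 161, y0_3 = 234, x0_4 = 119, y0_4 = 70, cx_5 = 483, cy_5 = 293, r_5 = 29, x0_6 = 25, y0_6 = 93, x1_6 = 139, y1_6 = 161, x1_7 = 333, y1_7 = 131, cx_8 = 365, cy_8 = 204, r_8 = 31, cx_9 = 331, cy_9 = 263, r_9 = 17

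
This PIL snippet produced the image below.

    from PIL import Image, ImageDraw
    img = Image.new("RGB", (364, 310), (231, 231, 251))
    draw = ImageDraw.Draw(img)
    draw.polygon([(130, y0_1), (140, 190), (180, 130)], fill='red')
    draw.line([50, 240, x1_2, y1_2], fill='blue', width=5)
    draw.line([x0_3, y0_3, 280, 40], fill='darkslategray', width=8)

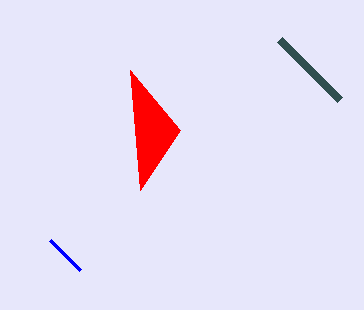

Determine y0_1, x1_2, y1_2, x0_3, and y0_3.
y0_1 = 70
x1_2 = 80
y1_2 = 270
x0_3 = 340
y0_3 = 100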